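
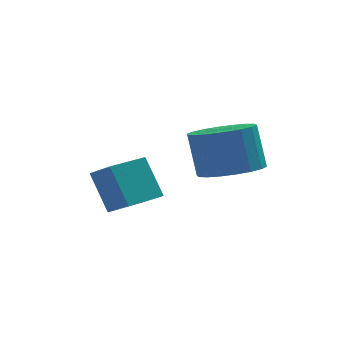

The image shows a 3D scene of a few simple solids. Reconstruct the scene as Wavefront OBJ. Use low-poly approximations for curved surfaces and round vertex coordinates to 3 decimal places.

v -0.55 0.053 2.499
v 0.493 0.326 2.567
v 0.252 0.86 4.109
v -0.79 0.587 4.041
v 0.289 0.726 2.396
v 0.048 1.26 3.939
v -0.082 0.993 2.246
v -0.322 1.527 3.788
v -0.545 1.073 2.146
v -0.785 1.608 3.688
v -1.009 0.952 2.115
v -1.25 1.487 3.658
v -1.382 0.652 2.161
v -1.623 1.187 3.703
v -1.59 0.234 2.274
v -1.831 0.769 3.816
v -1.592 -0.22 2.431
v -1.833 0.314 3.973
v -1.388 -0.62 2.601
v -1.629 -0.086 4.144
v -1.018 -0.887 2.752
v -1.258 -0.353 4.294
v -0.555 -0.968 2.852
v -0.795 -0.433 4.394
v -0.09 -0.847 2.882
v -0.331 -0.312 4.425
v 0.283 -0.547 2.837
v 0.042 -0.012 4.379
v 0.491 -0.129 2.724
v 0.25 0.406 4.266
v -4.703 2.847 1.242
v -4.114 2.095 1.883
v -3.515 3.727 1.182
v -2.926 2.975 1.823
v -4.194 2.065 -0.143
v -3.605 1.313 0.498
v -3.006 2.945 -0.203
v -2.417 2.193 0.438
f 2 1 5
f 2 5 3
f 3 5 6
f 3 6 4
f 5 1 7
f 5 7 6
f 6 7 8
f 6 8 4
f 7 1 9
f 7 9 8
f 8 9 10
f 8 10 4
f 9 1 11
f 9 11 10
f 10 11 12
f 10 12 4
f 11 1 13
f 11 13 12
f 12 13 14
f 12 14 4
f 13 1 15
f 13 15 14
f 14 15 16
f 14 16 4
f 15 1 17
f 15 17 16
f 16 17 18
f 16 18 4
f 17 1 19
f 17 19 18
f 18 19 20
f 18 20 4
f 19 1 21
f 19 21 20
f 20 21 22
f 20 22 4
f 21 1 23
f 21 23 22
f 22 23 24
f 22 24 4
f 23 1 25
f 23 25 24
f 24 25 26
f 24 26 4
f 25 1 27
f 25 27 26
f 26 27 28
f 26 28 4
f 27 1 29
f 27 29 28
f 28 29 30
f 28 30 4
f 29 1 2
f 29 2 30
f 30 2 3
f 30 3 4
f 32 34 31
f 35 32 31
f 31 34 33
f 33 35 31
f 32 38 34
f 36 32 35
f 36 38 32
f 34 38 33
f 37 35 33
f 33 38 37
f 37 36 35
f 38 36 37



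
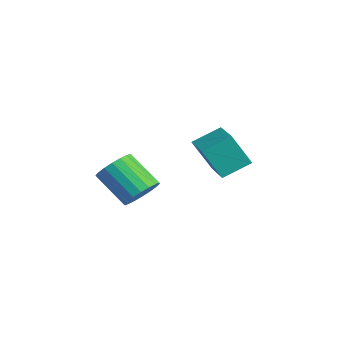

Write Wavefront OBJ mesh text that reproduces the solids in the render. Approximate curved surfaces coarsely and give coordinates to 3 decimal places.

v -1.214 -3.418 -0.038
v -0.674 -3.964 0.186
v -1.766 -4.608 1.243
v -2.306 -4.062 1.018
v -0.614 -3.695 0.412
v -1.706 -4.339 1.469
v -0.673 -3.372 0.549
v -1.764 -4.016 1.606
v -0.839 -3.057 0.569
v -1.93 -3.701 1.626
v -1.079 -2.815 0.469
v -2.17 -3.458 1.526
v -1.346 -2.691 0.268
v -2.437 -3.335 1.325
v -1.587 -2.712 0.007
v -2.678 -3.355 1.064
v -1.754 -2.872 -0.263
v -2.846 -3.516 0.794
v -1.814 -3.141 -0.489
v -2.906 -3.785 0.568
v -1.756 -3.464 -0.626
v -2.847 -4.108 0.431
v -1.59 -3.779 -0.646
v -2.681 -4.423 0.411
v -1.35 -4.022 -0.546
v -2.441 -4.665 0.511
v -1.083 -4.145 -0.345
v -2.174 -4.789 0.712
v -0.842 -4.125 -0.084
v -1.933 -4.768 0.973
v -3.001 0.071 -0.301
v -3.365 -0.598 1.038
v -2.908 1.203 0.29
v -3.271 0.534 1.628
v -1.509 -0.194 -0.028
v -1.872 -0.863 1.31
v -1.415 0.938 0.562
v -1.779 0.269 1.901
f 2 1 5
f 2 5 3
f 3 5 6
f 3 6 4
f 5 1 7
f 5 7 6
f 6 7 8
f 6 8 4
f 7 1 9
f 7 9 8
f 8 9 10
f 8 10 4
f 9 1 11
f 9 11 10
f 10 11 12
f 10 12 4
f 11 1 13
f 11 13 12
f 12 13 14
f 12 14 4
f 13 1 15
f 13 15 14
f 14 15 16
f 14 16 4
f 15 1 17
f 15 17 16
f 16 17 18
f 16 18 4
f 17 1 19
f 17 19 18
f 18 19 20
f 18 20 4
f 19 1 21
f 19 21 20
f 20 21 22
f 20 22 4
f 21 1 23
f 21 23 22
f 22 23 24
f 22 24 4
f 23 1 25
f 23 25 24
f 24 25 26
f 24 26 4
f 25 1 27
f 25 27 26
f 26 27 28
f 26 28 4
f 27 1 29
f 27 29 28
f 28 29 30
f 28 30 4
f 29 1 2
f 29 2 30
f 30 2 3
f 30 3 4
f 32 34 31
f 35 32 31
f 31 34 33
f 33 35 31
f 32 38 34
f 36 32 35
f 36 38 32
f 34 38 33
f 37 35 33
f 33 38 37
f 37 36 35
f 38 36 37



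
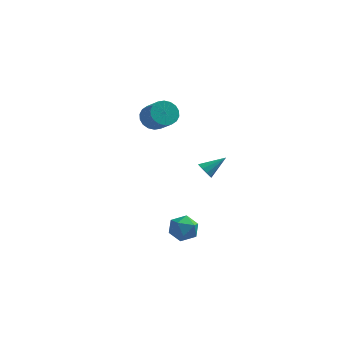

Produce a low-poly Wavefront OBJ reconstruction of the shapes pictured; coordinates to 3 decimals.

v -1.914 3.929 3.098
v -1.444 3.611 2.374
v -0.596 2.673 3.337
v -1.066 2.991 4.062
v -1.222 3.934 2.493
v -0.373 2.995 3.456
v -1.136 4.256 2.731
v -0.288 3.317 3.694
v -1.205 4.513 3.042
v -0.357 3.574 4.005
v -1.414 4.654 3.365
v -0.566 3.716 4.328
v -1.722 4.652 3.634
v -0.874 3.714 4.597
v -2.069 4.507 3.798
v -1.22 3.568 4.761
v -2.384 4.247 3.823
v -1.536 3.309 4.786
v -2.607 3.925 3.704
v -1.758 2.986 4.667
v -2.692 3.603 3.466
v -1.844 2.664 4.429
v -2.623 3.346 3.155
v -1.775 2.407 4.118
v -2.414 3.204 2.832
v -1.566 2.266 3.795
v -2.106 3.206 2.563
v -1.258 2.268 3.526
v -1.76 3.352 2.399
v -0.911 2.413 3.362
v 1.995 -1.023 1.872
v 2.274 -0.881 1.371
v 3.065 -0.317 2.668
v 2.039 -0.613 1.449
v 1.787 -0.502 1.688
v 1.615 -0.59 1.998
v 1.588 -0.843 2.259
v 1.716 -1.165 2.372
v 1.951 -1.433 2.294
v 2.202 -1.544 2.055
v 2.374 -1.457 1.745
v 2.402 -1.204 1.484
v 1.588 -3.439 -1.796
v 2.105 -4.176 -1.503
v 0.595 -3.684 -0.657
v 1.112 -4.421 -0.364
v 1.448 -3.541 -0.274
v 2.063 -3.39 -0.978
v 0.637 -4.47 -1.182
v 1.252 -4.319 -1.886
v 1.518 -4.813 -1.124
v 2.019 -4.239 -0.563
v 0.681 -3.621 -1.597
v 1.182 -3.047 -1.036
f 2 1 5
f 2 5 3
f 3 5 6
f 3 6 4
f 5 1 7
f 5 7 6
f 6 7 8
f 6 8 4
f 7 1 9
f 7 9 8
f 8 9 10
f 8 10 4
f 9 1 11
f 9 11 10
f 10 11 12
f 10 12 4
f 11 1 13
f 11 13 12
f 12 13 14
f 12 14 4
f 13 1 15
f 13 15 14
f 14 15 16
f 14 16 4
f 15 1 17
f 15 17 16
f 16 17 18
f 16 18 4
f 17 1 19
f 17 19 18
f 18 19 20
f 18 20 4
f 19 1 21
f 19 21 20
f 20 21 22
f 20 22 4
f 21 1 23
f 21 23 22
f 22 23 24
f 22 24 4
f 23 1 25
f 23 25 24
f 24 25 26
f 24 26 4
f 25 1 27
f 25 27 26
f 26 27 28
f 26 28 4
f 27 1 29
f 27 29 28
f 28 29 30
f 28 30 4
f 29 1 2
f 29 2 30
f 30 2 3
f 30 3 4
f 32 31 34
f 32 34 33
f 34 31 35
f 34 35 33
f 35 31 36
f 35 36 33
f 36 31 37
f 36 37 33
f 37 31 38
f 37 38 33
f 38 31 39
f 38 39 33
f 39 31 40
f 39 40 33
f 40 31 41
f 40 41 33
f 41 31 42
f 41 42 33
f 42 31 32
f 42 32 33
f 43 54 48
f 43 48 44
f 43 44 50
f 43 50 53
f 43 53 54
f 44 48 52
f 48 54 47
f 54 53 45
f 53 50 49
f 50 44 51
f 46 52 47
f 46 47 45
f 46 45 49
f 46 49 51
f 46 51 52
f 47 52 48
f 45 47 54
f 49 45 53
f 51 49 50
f 52 51 44



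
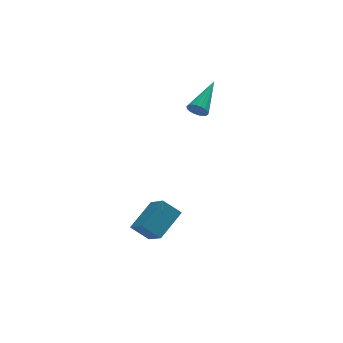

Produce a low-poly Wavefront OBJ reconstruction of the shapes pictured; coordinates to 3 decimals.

v -4.385 -3.367 -2.549
v -3.318 -2.472 -1.783
v -4.672 -2.24 -3.465
v -3.605 -1.345 -2.698
v -3.655 -3.695 -3.182
v -2.588 -2.8 -2.415
v -3.942 -2.568 -4.097
v -2.875 -1.673 -3.331
v -1.393 -0.367 2.159
v -1.01 -0.484 1.859
v -0.367 0.987 2.941
v -1.121 -0.331 1.741
v -1.286 -0.186 1.705
v -1.472 -0.077 1.76
v -1.642 -0.025 1.893
v -1.763 -0.041 2.079
v -1.811 -0.121 2.281
v -1.775 -0.25 2.459
v -1.665 -0.403 2.577
v -1.5 -0.548 2.613
v -1.314 -0.657 2.558
v -1.143 -0.709 2.425
v -1.023 -0.694 2.239
v -0.975 -0.613 2.037
f 2 4 1
f 5 2 1
f 1 4 3
f 3 5 1
f 2 8 4
f 6 2 5
f 6 8 2
f 4 8 3
f 7 5 3
f 3 8 7
f 7 6 5
f 8 6 7
f 10 9 12
f 10 12 11
f 12 9 13
f 12 13 11
f 13 9 14
f 13 14 11
f 14 9 15
f 14 15 11
f 15 9 16
f 15 16 11
f 16 9 17
f 16 17 11
f 17 9 18
f 17 18 11
f 18 9 19
f 18 19 11
f 19 9 20
f 19 20 11
f 20 9 21
f 20 21 11
f 21 9 22
f 21 22 11
f 22 9 23
f 22 23 11
f 23 9 24
f 23 24 11
f 24 9 10
f 24 10 11



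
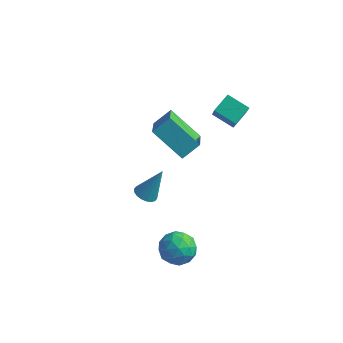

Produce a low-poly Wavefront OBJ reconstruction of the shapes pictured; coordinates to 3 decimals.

v 1.619 2.722 1.9
v 0.632 2.738 2.313
v 1.82 3.512 2.348
v 0.833 3.528 2.761
v 2.147 1.852 3.199
v 1.16 1.868 3.612
v 2.348 2.642 3.647
v 1.361 2.658 4.06
v -1.408 0.724 -2.413
v -0.902 0.62 -2.569
v -0.872 1.236 -1.007
v -0.934 0.848 -2.639
v -1.06 1.051 -2.665
v -1.255 1.189 -2.641
v -1.48 1.235 -2.572
v -1.691 1.18 -2.471
v -1.847 1.035 -2.359
v -1.915 0.828 -2.258
v -1.883 0.6 -2.187
v -1.757 0.397 -2.162
v -1.562 0.259 -2.186
v -1.336 0.213 -2.255
v -1.125 0.268 -2.355
v -0.97 0.413 -2.467
v 1.201 -1.504 -1.464
v 2.008 -1.691 -1.406
v 1.092 -2.309 -2.534
v 1.899 -2.496 -2.476
v 1.367 -2.765 -1.897
v 1.435 -2.268 -1.236
v 1.665 -1.732 -2.704
v 1.733 -1.235 -2.043
v 2.295 -1.832 -2.172
v 2.111 -2.471 -1.674
v 0.989 -1.529 -2.266
v 0.805 -2.168 -1.768
v 1.614 -1.527 -1.341
v 1.486 -2.473 -2.599
v 1.173 -2.631 -2.259
v 1.648 -2.741 -2.225
v 1.277 -1.866 -1.241
v 1.752 -1.976 -1.207
v 1.375 -2.607 -1.496
v 1.348 -2.024 -2.733
v 1.823 -2.134 -2.699
v 1.452 -1.259 -1.715
v 1.927 -1.369 -1.681
v 1.725 -1.393 -2.444
v 2.257 -1.72 -1.757
v 2.193 -2.193 -2.387
v 2.055 -1.744 -2.521
v 2.095 -1.452 -2.132
v 2.149 -2.095 -1.464
v 2.085 -2.568 -2.093
v 1.772 -2.726 -1.753
v 1.812 -2.434 -1.364
v 2.318 -2.178 -1.915
v 1.015 -1.432 -1.847
v 0.951 -1.905 -2.476
v 1.288 -1.566 -2.576
v 1.328 -1.274 -2.187
v 0.907 -1.807 -1.553
v 0.843 -2.28 -2.183
v 1.005 -2.548 -1.808
v 1.045 -2.256 -1.419
v 0.782 -1.822 -2.025
v -0.461 2.276 -0.248
v 0.216 0.924 0.729
v -1.886 2.344 0.834
v -1.209 0.992 1.81
v 0.009 2.928 0.33
v 0.686 1.576 1.306
v -1.416 2.996 1.411
v -0.739 1.644 2.388
f 2 4 1
f 5 2 1
f 1 4 3
f 3 5 1
f 2 8 4
f 6 2 5
f 6 8 2
f 4 8 3
f 7 5 3
f 3 8 7
f 7 6 5
f 8 6 7
f 10 9 12
f 10 12 11
f 12 9 13
f 12 13 11
f 13 9 14
f 13 14 11
f 14 9 15
f 14 15 11
f 15 9 16
f 15 16 11
f 16 9 17
f 16 17 11
f 17 9 18
f 17 18 11
f 18 9 19
f 18 19 11
f 19 9 20
f 19 20 11
f 20 9 21
f 20 21 11
f 21 9 22
f 21 22 11
f 22 9 23
f 22 23 11
f 23 9 24
f 23 24 11
f 24 9 10
f 24 10 11
f 25 62 41
f 62 36 65
f 41 65 30
f 62 65 41
f 25 41 37
f 41 30 42
f 37 42 26
f 41 42 37
f 25 37 46
f 37 26 47
f 46 47 32
f 37 47 46
f 25 46 58
f 46 32 61
f 58 61 35
f 46 61 58
f 25 58 62
f 58 35 66
f 62 66 36
f 58 66 62
f 26 42 53
f 42 30 56
f 53 56 34
f 42 56 53
f 30 65 43
f 65 36 64
f 43 64 29
f 65 64 43
f 36 66 63
f 66 35 59
f 63 59 27
f 66 59 63
f 35 61 60
f 61 32 48
f 60 48 31
f 61 48 60
f 32 47 52
f 47 26 49
f 52 49 33
f 47 49 52
f 28 54 40
f 54 34 55
f 40 55 29
f 54 55 40
f 28 40 38
f 40 29 39
f 38 39 27
f 40 39 38
f 28 38 45
f 38 27 44
f 45 44 31
f 38 44 45
f 28 45 50
f 45 31 51
f 50 51 33
f 45 51 50
f 28 50 54
f 50 33 57
f 54 57 34
f 50 57 54
f 29 55 43
f 55 34 56
f 43 56 30
f 55 56 43
f 27 39 63
f 39 29 64
f 63 64 36
f 39 64 63
f 31 44 60
f 44 27 59
f 60 59 35
f 44 59 60
f 33 51 52
f 51 31 48
f 52 48 32
f 51 48 52
f 34 57 53
f 57 33 49
f 53 49 26
f 57 49 53
f 68 70 67
f 71 68 67
f 67 70 69
f 69 71 67
f 68 74 70
f 72 68 71
f 72 74 68
f 70 74 69
f 73 71 69
f 69 74 73
f 73 72 71
f 74 72 73



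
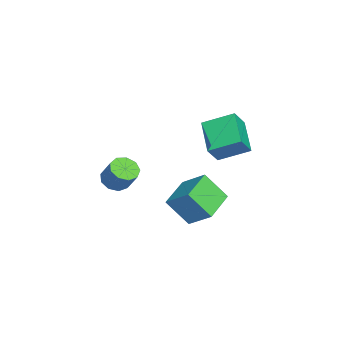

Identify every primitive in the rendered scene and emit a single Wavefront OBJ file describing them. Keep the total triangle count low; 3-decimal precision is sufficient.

v -1.693 -3.729 -1.267
v -1.187 -4.353 -1.162
v -0.721 -3.775 0.013
v -1.227 -3.151 -0.093
v -0.939 -3.955 -1.456
v -0.472 -3.377 -0.281
v -1.043 -3.451 -1.662
v -0.576 -2.873 -0.488
v -1.452 -3.078 -1.684
v -0.985 -2.5 -0.509
v -1.974 -3.009 -1.51
v -1.507 -2.431 -0.336
v -2.364 -3.277 -1.223
v -1.898 -2.699 -0.048
v -2.441 -3.757 -0.957
v -1.974 -3.179 0.218
v -2.168 -4.224 -0.836
v -1.701 -3.646 0.339
v -1.673 -4.459 -0.917
v -1.206 -3.881 0.258
v -2.143 1.038 2.329
v -2.233 2.651 3.077
v -0.391 1.531 1.476
v -0.481 3.144 2.224
v -1.519 0.596 3.356
v -1.609 2.209 4.104
v 0.233 1.089 2.503
v 0.143 2.702 3.251
v -3.36 0.634 -3.9
v -3.54 -0.56 -2.485
v -2.758 1.835 -2.81
v -2.938 0.641 -1.395
v -1.542 -0.001 -4.205
v -1.722 -1.195 -2.79
v -0.94 1.2 -3.115
v -1.12 0.006 -1.7
f 2 1 5
f 2 5 3
f 3 5 6
f 3 6 4
f 5 1 7
f 5 7 6
f 6 7 8
f 6 8 4
f 7 1 9
f 7 9 8
f 8 9 10
f 8 10 4
f 9 1 11
f 9 11 10
f 10 11 12
f 10 12 4
f 11 1 13
f 11 13 12
f 12 13 14
f 12 14 4
f 13 1 15
f 13 15 14
f 14 15 16
f 14 16 4
f 15 1 17
f 15 17 16
f 16 17 18
f 16 18 4
f 17 1 19
f 17 19 18
f 18 19 20
f 18 20 4
f 19 1 2
f 19 2 20
f 20 2 3
f 20 3 4
f 22 24 21
f 25 22 21
f 21 24 23
f 23 25 21
f 22 28 24
f 26 22 25
f 26 28 22
f 24 28 23
f 27 25 23
f 23 28 27
f 27 26 25
f 28 26 27
f 30 32 29
f 33 30 29
f 29 32 31
f 31 33 29
f 30 36 32
f 34 30 33
f 34 36 30
f 32 36 31
f 35 33 31
f 31 36 35
f 35 34 33
f 36 34 35



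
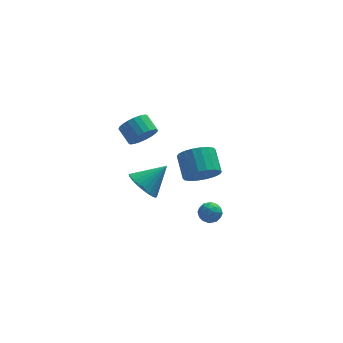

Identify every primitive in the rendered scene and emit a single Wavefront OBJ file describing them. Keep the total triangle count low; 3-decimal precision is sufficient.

v 2.345 2.986 -2.387
v 3.302 3.244 -2.666
v 3.193 4.511 -1.871
v 2.235 4.254 -1.593
v 3.046 3.43 -2.998
v 2.936 4.697 -2.203
v 2.651 3.528 -3.208
v 2.541 4.795 -2.414
v 2.195 3.518 -3.257
v 2.085 4.786 -2.462
v 1.769 3.404 -3.132
v 1.659 4.671 -2.338
v 1.457 3.206 -2.861
v 1.347 4.474 -2.066
v 1.321 2.965 -2.495
v 1.211 4.233 -1.701
v 1.387 2.729 -2.109
v 1.278 3.996 -1.314
v 1.644 2.543 -1.777
v 1.534 3.81 -0.982
v 2.039 2.445 -1.566
v 1.929 3.712 -0.772
v 2.495 2.454 -1.518
v 2.385 3.722 -0.723
v 2.921 2.569 -1.642
v 2.811 3.836 -0.848
v 3.233 2.766 -1.914
v 3.123 4.034 -1.119
v 3.369 3.007 -2.279
v 3.259 4.275 -1.485
v -1.034 0.572 3.174
v -0.362 1.007 2.996
v -0.754 1.823 3.508
v -1.426 1.388 3.686
v -0.564 1.076 2.73
v -0.956 1.892 3.242
v -0.847 1.059 2.541
v -1.239 1.875 3.053
v -1.163 0.957 2.462
v -1.555 1.773 2.974
v -1.456 0.789 2.505
v -1.848 1.605 3.017
v -1.677 0.583 2.665
v -2.068 1.399 3.177
v -1.786 0.376 2.912
v -2.178 1.191 3.424
v -1.765 0.202 3.204
v -2.157 1.018 3.717
v -1.618 0.092 3.492
v -2.01 0.908 4.004
v -1.37 0.065 3.724
v -1.762 0.881 4.236
v -1.064 0.126 3.862
v -1.456 0.942 4.374
v -0.752 0.264 3.88
v -1.144 1.08 4.392
v -0.49 0.455 3.776
v -0.882 1.271 4.288
v -0.321 0.667 3.568
v -0.713 1.483 4.08
v -0.276 0.862 3.292
v -0.668 1.678 3.804
v 1.572 -2.424 0.213
v 2.122 -2.557 -0.089
v 1.258 -3.403 0.069
v 1.808 -3.536 -0.233
v 1.808 -3.418 0.398
v 2.003 -2.813 0.486
v 1.377 -3.147 -0.506
v 1.572 -2.542 -0.418
v 2.002 -3.004 -0.534
v 2.268 -3.171 0.025
v 1.112 -2.789 -0.045
v 1.378 -2.956 0.514
v 1.875 -2.405 0.074
v 1.505 -3.555 -0.094
v 1.505 -3.486 0.276
v 1.829 -3.564 0.099
v 1.805 -2.555 0.413
v 2.128 -2.633 0.235
v 1.943 -3.139 0.522
v 1.252 -3.327 -0.255
v 1.575 -3.405 -0.433
v 1.551 -2.396 -0.119
v 1.875 -2.474 -0.296
v 1.437 -2.821 -0.542
v 2.128 -2.745 -0.364
v 1.942 -3.321 -0.449
v 1.69 -3.092 -0.61
v 1.804 -2.737 -0.558
v 2.284 -2.844 -0.036
v 2.099 -3.419 -0.12
v 2.099 -3.35 0.251
v 2.214 -2.994 0.303
v 2.213 -3.106 -0.297
v 1.281 -2.541 0.1
v 1.096 -3.116 0.016
v 1.166 -2.966 -0.323
v 1.281 -2.61 -0.271
v 1.438 -2.639 0.429
v 1.252 -3.215 0.344
v 1.576 -3.223 0.538
v 1.69 -2.868 0.59
v 1.167 -2.854 0.277
v -1.356 -1.345 1.052
v -0.728 -1.408 0.329
v -0.104 -0.975 2.108
v -0.822 -1.046 0.313
v -0.997 -0.729 0.409
v -1.227 -0.506 0.604
v -1.476 -0.411 0.866
v -1.707 -0.458 1.157
v -1.885 -0.64 1.432
v -1.983 -0.929 1.649
v -1.985 -1.282 1.775
v -1.891 -1.644 1.791
v -1.716 -1.961 1.694
v -1.486 -2.184 1.5
v -1.237 -2.279 1.237
v -1.005 -2.232 0.946
v -0.828 -2.05 0.672
v -0.73 -1.761 0.455
f 2 1 5
f 2 5 3
f 3 5 6
f 3 6 4
f 5 1 7
f 5 7 6
f 6 7 8
f 6 8 4
f 7 1 9
f 7 9 8
f 8 9 10
f 8 10 4
f 9 1 11
f 9 11 10
f 10 11 12
f 10 12 4
f 11 1 13
f 11 13 12
f 12 13 14
f 12 14 4
f 13 1 15
f 13 15 14
f 14 15 16
f 14 16 4
f 15 1 17
f 15 17 16
f 16 17 18
f 16 18 4
f 17 1 19
f 17 19 18
f 18 19 20
f 18 20 4
f 19 1 21
f 19 21 20
f 20 21 22
f 20 22 4
f 21 1 23
f 21 23 22
f 22 23 24
f 22 24 4
f 23 1 25
f 23 25 24
f 24 25 26
f 24 26 4
f 25 1 27
f 25 27 26
f 26 27 28
f 26 28 4
f 27 1 29
f 27 29 28
f 28 29 30
f 28 30 4
f 29 1 2
f 29 2 30
f 30 2 3
f 30 3 4
f 32 31 35
f 32 35 33
f 33 35 36
f 33 36 34
f 35 31 37
f 35 37 36
f 36 37 38
f 36 38 34
f 37 31 39
f 37 39 38
f 38 39 40
f 38 40 34
f 39 31 41
f 39 41 40
f 40 41 42
f 40 42 34
f 41 31 43
f 41 43 42
f 42 43 44
f 42 44 34
f 43 31 45
f 43 45 44
f 44 45 46
f 44 46 34
f 45 31 47
f 45 47 46
f 46 47 48
f 46 48 34
f 47 31 49
f 47 49 48
f 48 49 50
f 48 50 34
f 49 31 51
f 49 51 50
f 50 51 52
f 50 52 34
f 51 31 53
f 51 53 52
f 52 53 54
f 52 54 34
f 53 31 55
f 53 55 54
f 54 55 56
f 54 56 34
f 55 31 57
f 55 57 56
f 56 57 58
f 56 58 34
f 57 31 59
f 57 59 58
f 58 59 60
f 58 60 34
f 59 31 61
f 59 61 60
f 60 61 62
f 60 62 34
f 61 31 32
f 61 32 62
f 62 32 33
f 62 33 34
f 63 100 79
f 100 74 103
f 79 103 68
f 100 103 79
f 63 79 75
f 79 68 80
f 75 80 64
f 79 80 75
f 63 75 84
f 75 64 85
f 84 85 70
f 75 85 84
f 63 84 96
f 84 70 99
f 96 99 73
f 84 99 96
f 63 96 100
f 96 73 104
f 100 104 74
f 96 104 100
f 64 80 91
f 80 68 94
f 91 94 72
f 80 94 91
f 68 103 81
f 103 74 102
f 81 102 67
f 103 102 81
f 74 104 101
f 104 73 97
f 101 97 65
f 104 97 101
f 73 99 98
f 99 70 86
f 98 86 69
f 99 86 98
f 70 85 90
f 85 64 87
f 90 87 71
f 85 87 90
f 66 92 78
f 92 72 93
f 78 93 67
f 92 93 78
f 66 78 76
f 78 67 77
f 76 77 65
f 78 77 76
f 66 76 83
f 76 65 82
f 83 82 69
f 76 82 83
f 66 83 88
f 83 69 89
f 88 89 71
f 83 89 88
f 66 88 92
f 88 71 95
f 92 95 72
f 88 95 92
f 67 93 81
f 93 72 94
f 81 94 68
f 93 94 81
f 65 77 101
f 77 67 102
f 101 102 74
f 77 102 101
f 69 82 98
f 82 65 97
f 98 97 73
f 82 97 98
f 71 89 90
f 89 69 86
f 90 86 70
f 89 86 90
f 72 95 91
f 95 71 87
f 91 87 64
f 95 87 91
f 106 105 108
f 106 108 107
f 108 105 109
f 108 109 107
f 109 105 110
f 109 110 107
f 110 105 111
f 110 111 107
f 111 105 112
f 111 112 107
f 112 105 113
f 112 113 107
f 113 105 114
f 113 114 107
f 114 105 115
f 114 115 107
f 115 105 116
f 115 116 107
f 116 105 117
f 116 117 107
f 117 105 118
f 117 118 107
f 118 105 119
f 118 119 107
f 119 105 120
f 119 120 107
f 120 105 121
f 120 121 107
f 121 105 122
f 121 122 107
f 122 105 106
f 122 106 107



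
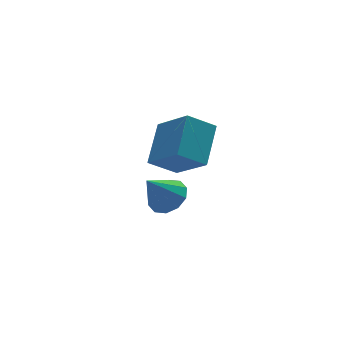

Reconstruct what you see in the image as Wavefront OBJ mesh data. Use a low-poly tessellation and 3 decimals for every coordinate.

v 0.598 -0.941 -1.138
v 1.058 -2.418 0.221
v -0.457 -0.572 -0.38
v 0.004 -2.05 0.979
v 1.716 0.29 -0.179
v 2.177 -1.188 1.18
v 0.662 0.658 0.579
v 1.122 -0.819 1.938
v 1.086 0.683 -3.997
v 1.801 0.933 -3.51
v 0.154 0.677 -2.623
v 1.542 1.393 -3.684
v 1.109 1.582 -3.978
v 0.667 1.427 -4.279
v 0.386 0.988 -4.472
v 0.372 0.432 -4.483
v 0.631 -0.028 -4.309
v 1.064 -0.217 -4.015
v 1.506 -0.062 -3.714
v 1.787 0.377 -3.522
f 2 4 1
f 5 2 1
f 1 4 3
f 3 5 1
f 2 8 4
f 6 2 5
f 6 8 2
f 4 8 3
f 7 5 3
f 3 8 7
f 7 6 5
f 8 6 7
f 10 9 12
f 10 12 11
f 12 9 13
f 12 13 11
f 13 9 14
f 13 14 11
f 14 9 15
f 14 15 11
f 15 9 16
f 15 16 11
f 16 9 17
f 16 17 11
f 17 9 18
f 17 18 11
f 18 9 19
f 18 19 11
f 19 9 20
f 19 20 11
f 20 9 10
f 20 10 11



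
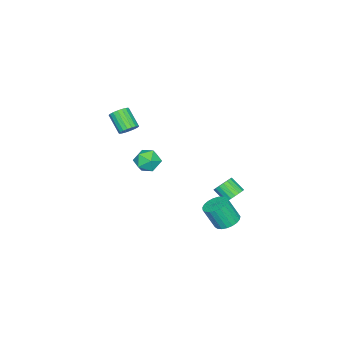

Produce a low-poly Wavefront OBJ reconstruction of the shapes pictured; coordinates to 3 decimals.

v 0.57 -0.392 1.773
v 0.965 -0.186 1.071
v 1.735 -0.794 2.309
v 2.13 -0.588 1.607
v 1.813 0.005 2.095
v 1.093 0.253 1.764
v 1.607 -1.233 1.616
v 0.887 -0.985 1.285
v 1.605 -0.706 0.974
v 1.733 0.059 1.27
v 0.967 -1.039 2.11
v 1.095 -0.274 2.406
v 0.67 -2.032 3.203
v 1.218 -2.244 3.26
v 0.778 -3.14 4.154
v 0.23 -2.928 4.097
v 1.208 -2.056 3.443
v 0.768 -2.952 4.338
v 1.092 -1.864 3.579
v 0.652 -2.76 4.473
v 0.892 -1.705 3.64
v 0.453 -2.601 4.535
v 0.649 -1.61 3.615
v 0.209 -2.506 4.509
v 0.409 -1.6 3.508
v -0.031 -2.496 4.402
v 0.221 -1.674 3.34
v -0.219 -2.57 4.235
v 0.122 -1.82 3.146
v -0.318 -2.716 4.04
v 0.132 -2.008 2.962
v -0.308 -2.904 3.857
v 0.248 -2.2 2.827
v -0.192 -3.096 3.721
v 0.447 -2.359 2.765
v 0.008 -3.255 3.66
v 0.691 -2.454 2.791
v 0.251 -3.35 3.685
v 0.931 -2.464 2.898
v 0.491 -3.36 3.792
v 1.119 -2.39 3.065
v 0.679 -3.286 3.96
v -1.909 2.629 -4.2
v -1.207 2.99 -4.18
v -0.929 2.372 -2.819
v -1.631 2.011 -2.84
v -1.402 3.213 -4.039
v -1.124 2.595 -2.678
v -1.685 3.335 -3.926
v -1.408 2.717 -2.565
v -2.007 3.335 -3.86
v -1.73 2.717 -2.499
v -2.312 3.213 -3.853
v -2.034 2.595 -2.492
v -2.547 2.989 -3.906
v -2.27 2.372 -2.546
v -2.672 2.704 -4.011
v -2.394 2.086 -2.65
v -2.665 2.405 -4.147
v -2.387 1.788 -2.787
v -2.527 2.146 -4.294
v -2.249 1.528 -2.933
v -2.282 1.969 -4.424
v -2.004 1.352 -3.063
v -1.973 1.907 -4.515
v -1.695 1.289 -3.154
v -1.652 1.969 -4.552
v -1.375 1.352 -3.191
v -1.376 2.146 -4.528
v -1.099 1.528 -3.167
v -1.192 2.406 -4.448
v -0.915 1.788 -3.087
v -1.132 2.704 -4.325
v -0.855 2.087 -2.964
v -3.107 2.431 -2.931
v -2.653 2.702 -2.537
v -2.738 1.879 -1.874
v -3.193 1.609 -2.269
v -2.904 2.812 -2.432
v -2.99 1.99 -1.769
v -3.196 2.847 -2.427
v -3.281 2.024 -1.764
v -3.47 2.8 -2.521
v -3.555 1.977 -1.858
v -3.672 2.679 -2.697
v -3.758 1.857 -2.034
v -3.762 2.51 -2.919
v -3.848 1.687 -2.256
v -3.723 2.325 -3.143
v -3.809 1.502 -2.481
v -3.562 2.161 -3.326
v -3.647 1.338 -2.663
v -3.31 2.05 -3.431
v -3.396 1.228 -2.768
v -3.019 2.016 -3.436
v -3.104 1.193 -2.773
v -2.745 2.063 -3.342
v -2.83 1.24 -2.679
v -2.542 2.183 -3.166
v -2.628 1.361 -2.503
v -2.452 2.353 -2.944
v -2.538 1.53 -2.281
v -2.491 2.538 -2.719
v -2.577 1.715 -2.057
f 1 12 6
f 1 6 2
f 1 2 8
f 1 8 11
f 1 11 12
f 2 6 10
f 6 12 5
f 12 11 3
f 11 8 7
f 8 2 9
f 4 10 5
f 4 5 3
f 4 3 7
f 4 7 9
f 4 9 10
f 5 10 6
f 3 5 12
f 7 3 11
f 9 7 8
f 10 9 2
f 14 13 17
f 14 17 15
f 15 17 18
f 15 18 16
f 17 13 19
f 17 19 18
f 18 19 20
f 18 20 16
f 19 13 21
f 19 21 20
f 20 21 22
f 20 22 16
f 21 13 23
f 21 23 22
f 22 23 24
f 22 24 16
f 23 13 25
f 23 25 24
f 24 25 26
f 24 26 16
f 25 13 27
f 25 27 26
f 26 27 28
f 26 28 16
f 27 13 29
f 27 29 28
f 28 29 30
f 28 30 16
f 29 13 31
f 29 31 30
f 30 31 32
f 30 32 16
f 31 13 33
f 31 33 32
f 32 33 34
f 32 34 16
f 33 13 35
f 33 35 34
f 34 35 36
f 34 36 16
f 35 13 37
f 35 37 36
f 36 37 38
f 36 38 16
f 37 13 39
f 37 39 38
f 38 39 40
f 38 40 16
f 39 13 41
f 39 41 40
f 40 41 42
f 40 42 16
f 41 13 14
f 41 14 42
f 42 14 15
f 42 15 16
f 44 43 47
f 44 47 45
f 45 47 48
f 45 48 46
f 47 43 49
f 47 49 48
f 48 49 50
f 48 50 46
f 49 43 51
f 49 51 50
f 50 51 52
f 50 52 46
f 51 43 53
f 51 53 52
f 52 53 54
f 52 54 46
f 53 43 55
f 53 55 54
f 54 55 56
f 54 56 46
f 55 43 57
f 55 57 56
f 56 57 58
f 56 58 46
f 57 43 59
f 57 59 58
f 58 59 60
f 58 60 46
f 59 43 61
f 59 61 60
f 60 61 62
f 60 62 46
f 61 43 63
f 61 63 62
f 62 63 64
f 62 64 46
f 63 43 65
f 63 65 64
f 64 65 66
f 64 66 46
f 65 43 67
f 65 67 66
f 66 67 68
f 66 68 46
f 67 43 69
f 67 69 68
f 68 69 70
f 68 70 46
f 69 43 71
f 69 71 70
f 70 71 72
f 70 72 46
f 71 43 73
f 71 73 72
f 72 73 74
f 72 74 46
f 73 43 44
f 73 44 74
f 74 44 45
f 74 45 46
f 76 75 79
f 76 79 77
f 77 79 80
f 77 80 78
f 79 75 81
f 79 81 80
f 80 81 82
f 80 82 78
f 81 75 83
f 81 83 82
f 82 83 84
f 82 84 78
f 83 75 85
f 83 85 84
f 84 85 86
f 84 86 78
f 85 75 87
f 85 87 86
f 86 87 88
f 86 88 78
f 87 75 89
f 87 89 88
f 88 89 90
f 88 90 78
f 89 75 91
f 89 91 90
f 90 91 92
f 90 92 78
f 91 75 93
f 91 93 92
f 92 93 94
f 92 94 78
f 93 75 95
f 93 95 94
f 94 95 96
f 94 96 78
f 95 75 97
f 95 97 96
f 96 97 98
f 96 98 78
f 97 75 99
f 97 99 98
f 98 99 100
f 98 100 78
f 99 75 101
f 99 101 100
f 100 101 102
f 100 102 78
f 101 75 103
f 101 103 102
f 102 103 104
f 102 104 78
f 103 75 76
f 103 76 104
f 104 76 77
f 104 77 78



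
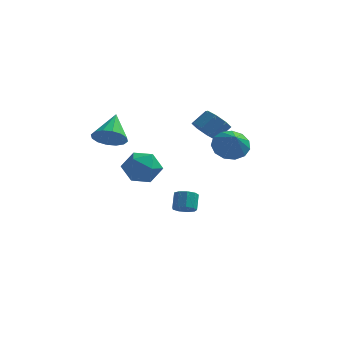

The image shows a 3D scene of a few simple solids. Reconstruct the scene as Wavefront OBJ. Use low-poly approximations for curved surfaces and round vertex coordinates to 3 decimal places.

v 1.145 2.889 0.916
v 1.913 2.661 0.485
v 2.523 3.262 1.252
v 1.755 3.491 1.684
v 1.636 3.252 0.242
v 2.246 3.853 1.009
v 1.072 3.63 0.394
v 1.682 4.232 1.161
v 0.55 3.575 0.852
v 1.16 4.176 1.619
v 0.377 3.118 1.348
v 0.987 3.719 2.115
v 0.654 2.527 1.591
v 1.264 3.128 2.358
v 1.218 2.148 1.439
v 1.828 2.75 2.206
v 1.74 2.204 0.981
v 2.35 2.805 1.748
v 0.447 1.483 -4.376
v 0.887 1.902 -4.658
v 0.793 2.575 -3.806
v 0.353 2.157 -3.524
v 0.462 2.01 -4.79
v 0.368 2.683 -3.938
v 0.029 1.871 -4.728
v -0.064 2.544 -3.877
v -0.208 1.551 -4.502
v -0.302 2.224 -3.65
v -0.138 1.199 -4.216
v -0.232 1.873 -3.364
v 0.205 0.981 -4.005
v 0.111 1.654 -3.153
v 0.661 0.997 -3.968
v 0.567 1.67 -3.116
v 1.017 1.241 -4.121
v 0.923 1.914 -3.27
v 1.107 1.598 -4.394
v 1.013 2.272 -3.542
v 3.531 -0.821 1.451
v 4.486 -0.583 1.186
v 4.049 -1.839 2.409
v 4.35 -0.239 1.626
v 3.953 -0.08 2.01
v 3.422 -0.156 2.217
v 2.926 -0.443 2.181
v 2.621 -0.851 1.913
v 2.606 -1.249 1.499
v 2.883 -1.511 1.069
v 3.367 -1.554 0.761
v 3.902 -1.365 0.672
v 4.319 -1.003 0.831
v -3.366 0.451 0.825
v -2.379 0.386 0.973
v -3.454 1.909 2.055
v -2.433 0.716 0.578
v -2.738 0.975 0.249
v -3.21 1.094 0.074
v -3.724 1.04 0.101
v -4.142 0.829 0.321
v -4.352 0.516 0.676
v -4.298 0.186 1.071
v -3.993 -0.073 1.4
v -3.521 -0.192 1.575
v -3.007 -0.138 1.548
v -2.589 0.073 1.328
v -2.099 3.956 -1.79
v -1.233 3.204 -2.174
v -3.427 2.536 -2.006
v -2.561 1.784 -2.39
v -2.583 2.143 -1.236
v -1.761 3.02 -1.102
v -2.899 2.72 -3.078
v -2.077 3.597 -2.944
v -1.727 2.44 -2.97
v -1.532 2.084 -1.831
v -3.128 3.656 -2.349
v -2.933 3.3 -1.21
f 2 1 5
f 2 5 3
f 3 5 6
f 3 6 4
f 5 1 7
f 5 7 6
f 6 7 8
f 6 8 4
f 7 1 9
f 7 9 8
f 8 9 10
f 8 10 4
f 9 1 11
f 9 11 10
f 10 11 12
f 10 12 4
f 11 1 13
f 11 13 12
f 12 13 14
f 12 14 4
f 13 1 15
f 13 15 14
f 14 15 16
f 14 16 4
f 15 1 17
f 15 17 16
f 16 17 18
f 16 18 4
f 17 1 2
f 17 2 18
f 18 2 3
f 18 3 4
f 20 19 23
f 20 23 21
f 21 23 24
f 21 24 22
f 23 19 25
f 23 25 24
f 24 25 26
f 24 26 22
f 25 19 27
f 25 27 26
f 26 27 28
f 26 28 22
f 27 19 29
f 27 29 28
f 28 29 30
f 28 30 22
f 29 19 31
f 29 31 30
f 30 31 32
f 30 32 22
f 31 19 33
f 31 33 32
f 32 33 34
f 32 34 22
f 33 19 35
f 33 35 34
f 34 35 36
f 34 36 22
f 35 19 37
f 35 37 36
f 36 37 38
f 36 38 22
f 37 19 20
f 37 20 38
f 38 20 21
f 38 21 22
f 40 39 42
f 40 42 41
f 42 39 43
f 42 43 41
f 43 39 44
f 43 44 41
f 44 39 45
f 44 45 41
f 45 39 46
f 45 46 41
f 46 39 47
f 46 47 41
f 47 39 48
f 47 48 41
f 48 39 49
f 48 49 41
f 49 39 50
f 49 50 41
f 50 39 51
f 50 51 41
f 51 39 40
f 51 40 41
f 53 52 55
f 53 55 54
f 55 52 56
f 55 56 54
f 56 52 57
f 56 57 54
f 57 52 58
f 57 58 54
f 58 52 59
f 58 59 54
f 59 52 60
f 59 60 54
f 60 52 61
f 60 61 54
f 61 52 62
f 61 62 54
f 62 52 63
f 62 63 54
f 63 52 64
f 63 64 54
f 64 52 65
f 64 65 54
f 65 52 53
f 65 53 54
f 66 77 71
f 66 71 67
f 66 67 73
f 66 73 76
f 66 76 77
f 67 71 75
f 71 77 70
f 77 76 68
f 76 73 72
f 73 67 74
f 69 75 70
f 69 70 68
f 69 68 72
f 69 72 74
f 69 74 75
f 70 75 71
f 68 70 77
f 72 68 76
f 74 72 73
f 75 74 67



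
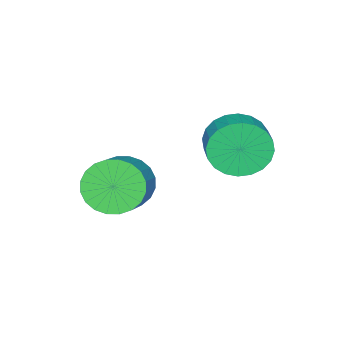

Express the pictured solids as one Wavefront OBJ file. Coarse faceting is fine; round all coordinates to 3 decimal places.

v -1.255 -2.23 -1.733
v -0.714 -2.445 -2.406
v 0.437 -1.946 -1.64
v -0.105 -1.73 -0.967
v -0.8 -2.119 -2.49
v 0.351 -1.62 -1.723
v -0.955 -1.81 -2.458
v 0.196 -1.311 -1.692
v -1.156 -1.565 -2.316
v -0.005 -1.066 -1.55
v -1.372 -1.421 -2.086
v -0.221 -0.922 -1.32
v -1.57 -1.4 -1.801
v -0.419 -0.901 -1.035
v -1.72 -1.505 -1.507
v -0.569 -1.006 -0.741
v -1.8 -1.721 -1.247
v -0.649 -1.222 -0.48
v -1.797 -2.014 -1.06
v -0.646 -1.515 -0.294
v -1.711 -2.34 -0.977
v -0.56 -1.841 -0.21
v -1.556 -2.649 -1.008
v -0.405 -2.15 -0.242
v -1.355 -2.894 -1.15
v -0.204 -2.395 -0.384
v -1.139 -3.038 -1.38
v 0.012 -2.539 -0.614
v -0.941 -3.059 -1.665
v 0.21 -2.56 -0.899
v -0.791 -2.954 -1.959
v 0.36 -2.455 -1.193
v -0.711 -2.738 -2.22
v 0.44 -2.239 -1.453
v -3.273 0.052 -0.274
v -2.82 -0.127 -1.043
v -2.054 0.489 -0.735
v -2.507 0.668 0.034
v -3.01 0.157 -1.139
v -2.244 0.773 -0.831
v -3.24 0.425 -1.103
v -2.474 1.041 -0.795
v -3.475 0.637 -0.941
v -2.709 1.253 -0.633
v -3.679 0.759 -0.678
v -2.913 1.375 -0.37
v -3.822 0.774 -0.353
v -3.056 1.39 -0.045
v -3.881 0.678 -0.016
v -3.115 1.294 0.292
v -3.847 0.488 0.282
v -3.081 1.104 0.59
v -3.726 0.231 0.495
v -2.96 0.847 0.803
v -3.536 -0.053 0.591
v -2.77 0.563 0.899
v -3.306 -0.321 0.555
v -2.54 0.295 0.863
v -3.071 -0.533 0.393
v -2.305 0.083 0.701
v -2.867 -0.655 0.13
v -2.101 -0.039 0.438
v -2.724 -0.67 -0.195
v -1.958 -0.054 0.113
v -2.665 -0.574 -0.532
v -1.899 0.042 -0.224
v -2.699 -0.384 -0.83
v -1.933 0.232 -0.522
f 2 1 5
f 2 5 3
f 3 5 6
f 3 6 4
f 5 1 7
f 5 7 6
f 6 7 8
f 6 8 4
f 7 1 9
f 7 9 8
f 8 9 10
f 8 10 4
f 9 1 11
f 9 11 10
f 10 11 12
f 10 12 4
f 11 1 13
f 11 13 12
f 12 13 14
f 12 14 4
f 13 1 15
f 13 15 14
f 14 15 16
f 14 16 4
f 15 1 17
f 15 17 16
f 16 17 18
f 16 18 4
f 17 1 19
f 17 19 18
f 18 19 20
f 18 20 4
f 19 1 21
f 19 21 20
f 20 21 22
f 20 22 4
f 21 1 23
f 21 23 22
f 22 23 24
f 22 24 4
f 23 1 25
f 23 25 24
f 24 25 26
f 24 26 4
f 25 1 27
f 25 27 26
f 26 27 28
f 26 28 4
f 27 1 29
f 27 29 28
f 28 29 30
f 28 30 4
f 29 1 31
f 29 31 30
f 30 31 32
f 30 32 4
f 31 1 33
f 31 33 32
f 32 33 34
f 32 34 4
f 33 1 2
f 33 2 34
f 34 2 3
f 34 3 4
f 36 35 39
f 36 39 37
f 37 39 40
f 37 40 38
f 39 35 41
f 39 41 40
f 40 41 42
f 40 42 38
f 41 35 43
f 41 43 42
f 42 43 44
f 42 44 38
f 43 35 45
f 43 45 44
f 44 45 46
f 44 46 38
f 45 35 47
f 45 47 46
f 46 47 48
f 46 48 38
f 47 35 49
f 47 49 48
f 48 49 50
f 48 50 38
f 49 35 51
f 49 51 50
f 50 51 52
f 50 52 38
f 51 35 53
f 51 53 52
f 52 53 54
f 52 54 38
f 53 35 55
f 53 55 54
f 54 55 56
f 54 56 38
f 55 35 57
f 55 57 56
f 56 57 58
f 56 58 38
f 57 35 59
f 57 59 58
f 58 59 60
f 58 60 38
f 59 35 61
f 59 61 60
f 60 61 62
f 60 62 38
f 61 35 63
f 61 63 62
f 62 63 64
f 62 64 38
f 63 35 65
f 63 65 64
f 64 65 66
f 64 66 38
f 65 35 67
f 65 67 66
f 66 67 68
f 66 68 38
f 67 35 36
f 67 36 68
f 68 36 37
f 68 37 38



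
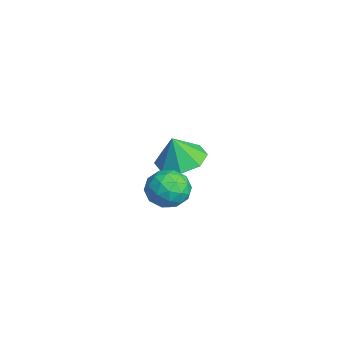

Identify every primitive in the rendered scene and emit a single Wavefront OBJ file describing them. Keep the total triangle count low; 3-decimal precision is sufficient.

v 2.567 -2.045 1.487
v 2.908 -1.479 1.857
v 3.512 -2.781 1.743
v 3.853 -2.215 2.113
v 3.226 -2.531 2.398
v 2.642 -2.076 2.24
v 3.778 -2.184 1.36
v 3.194 -1.729 1.202
v 3.656 -1.565 1.779
v 3.315 -1.779 2.42
v 3.105 -2.481 1.18
v 2.764 -2.695 1.821
v 2.655 -1.697 1.649
v 3.765 -2.563 1.951
v 3.397 -2.748 2.118
v 3.597 -2.416 2.335
v 2.499 -2.048 1.874
v 2.699 -1.716 2.092
v 2.886 -2.334 2.41
v 3.721 -2.544 1.508
v 3.921 -2.212 1.726
v 2.823 -1.844 1.265
v 3.023 -1.512 1.482
v 3.534 -1.926 1.19
v 3.294 -1.415 1.821
v 3.85 -1.848 1.972
v 3.806 -1.83 1.529
v 3.463 -1.562 1.436
v 3.094 -1.541 2.198
v 3.65 -1.974 2.349
v 3.281 -2.16 2.516
v 2.938 -1.892 2.423
v 3.534 -1.592 2.152
v 2.77 -2.286 1.251
v 3.326 -2.719 1.402
v 3.482 -2.368 1.177
v 3.139 -2.1 1.084
v 2.57 -2.412 1.628
v 3.126 -2.845 1.779
v 2.957 -2.698 2.164
v 2.614 -2.43 2.071
v 2.886 -2.668 1.448
v -0.422 -1.014 0.7
v 0.441 -1.185 0.565
v -0.318 -1.326 1.76
v 0.331 -0.543 0.765
v -0.22 -0.177 0.927
v -0.889 -0.301 0.956
v -1.285 -0.842 0.835
v -1.174 -1.484 0.635
v -0.623 -1.85 0.473
v 0.046 -1.726 0.444
f 1 38 17
f 38 12 41
f 17 41 6
f 38 41 17
f 1 17 13
f 17 6 18
f 13 18 2
f 17 18 13
f 1 13 22
f 13 2 23
f 22 23 8
f 13 23 22
f 1 22 34
f 22 8 37
f 34 37 11
f 22 37 34
f 1 34 38
f 34 11 42
f 38 42 12
f 34 42 38
f 2 18 29
f 18 6 32
f 29 32 10
f 18 32 29
f 6 41 19
f 41 12 40
f 19 40 5
f 41 40 19
f 12 42 39
f 42 11 35
f 39 35 3
f 42 35 39
f 11 37 36
f 37 8 24
f 36 24 7
f 37 24 36
f 8 23 28
f 23 2 25
f 28 25 9
f 23 25 28
f 4 30 16
f 30 10 31
f 16 31 5
f 30 31 16
f 4 16 14
f 16 5 15
f 14 15 3
f 16 15 14
f 4 14 21
f 14 3 20
f 21 20 7
f 14 20 21
f 4 21 26
f 21 7 27
f 26 27 9
f 21 27 26
f 4 26 30
f 26 9 33
f 30 33 10
f 26 33 30
f 5 31 19
f 31 10 32
f 19 32 6
f 31 32 19
f 3 15 39
f 15 5 40
f 39 40 12
f 15 40 39
f 7 20 36
f 20 3 35
f 36 35 11
f 20 35 36
f 9 27 28
f 27 7 24
f 28 24 8
f 27 24 28
f 10 33 29
f 33 9 25
f 29 25 2
f 33 25 29
f 44 43 46
f 44 46 45
f 46 43 47
f 46 47 45
f 47 43 48
f 47 48 45
f 48 43 49
f 48 49 45
f 49 43 50
f 49 50 45
f 50 43 51
f 50 51 45
f 51 43 52
f 51 52 45
f 52 43 44
f 52 44 45



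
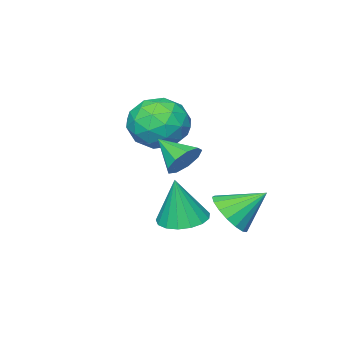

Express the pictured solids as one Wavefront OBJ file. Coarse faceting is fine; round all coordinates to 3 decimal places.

v 3.828 0.438 1.391
v 4.082 0.824 2.006
v 3.952 -0.758 2.089
v 3.557 0.78 2.025
v 3.159 0.576 1.746
v 3.074 0.307 1.301
v 3.342 0.099 0.898
v 3.837 0.05 0.726
v 4.328 0.182 0.864
v 4.585 0.433 1.249
v 4.488 0.687 1.7
v 1.503 -2.533 2.633
v 2.435 -2.038 1.98
v 1.285 -3.962 1.24
v 2.217 -3.467 0.587
v 2.446 -4.022 1.672
v 2.581 -3.139 2.534
v 1.139 -2.861 0.686
v 1.274 -1.978 1.548
v 2.21 -2.241 0.777
v 3.018 -2.959 1.387
v 0.702 -3.041 1.833
v 1.51 -3.759 2.443
v 1.988 -2.16 2.429
v 1.732 -3.84 0.791
v 1.867 -4.166 1.429
v 2.414 -3.875 1.045
v 2.074 -2.807 2.754
v 2.622 -2.517 2.371
v 2.628 -3.683 2.19
v 1.098 -3.483 0.849
v 1.646 -3.193 0.466
v 1.306 -2.125 2.175
v 1.853 -1.834 1.791
v 1.092 -2.317 1.03
v 2.404 -1.989 1.338
v 2.276 -2.828 0.519
v 1.642 -2.472 0.578
v 1.721 -1.953 1.084
v 2.879 -2.411 1.696
v 2.75 -3.25 0.877
v 2.885 -3.577 1.515
v 2.964 -3.058 2.022
v 2.746 -2.529 0.989
v 0.97 -2.75 2.343
v 0.841 -3.589 1.524
v 0.756 -2.942 1.198
v 0.835 -2.423 1.705
v 1.444 -3.172 2.701
v 1.316 -4.011 1.882
v 1.999 -4.047 2.136
v 2.078 -3.528 2.642
v 0.974 -3.471 2.231
v 2.068 0.827 -1.549
v 2.425 0.322 -0.789
v 1.112 1.653 -0.551
v 2.711 0.692 -0.822
v 2.849 1.093 -1.021
v 2.809 1.433 -1.342
v 2.599 1.634 -1.71
v 2.267 1.65 -2.041
v 1.889 1.478 -2.259
v 1.553 1.156 -2.315
v 1.334 0.758 -2.195
v 1.284 0.377 -1.927
v 1.413 0.098 -1.573
v 1.692 -0.014 -1.213
v 2.057 0.067 -0.93
v 3.015 -0.506 -1.9
v 3.898 -0.818 -2.063
v 3.345 -0.574 0.02
v 3.942 -0.365 -2.054
v 3.774 0.055 -2.01
v 3.433 0.347 -1.941
v 2.995 0.444 -1.863
v 2.562 0.323 -1.793
v 2.233 0.012 -1.748
v 2.084 -0.417 -1.737
v 2.147 -0.866 -1.764
v 2.409 -1.233 -1.823
v 2.811 -1.433 -1.899
v 3.259 -1.421 -1.975
v 3.651 -1.199 -2.034
f 2 1 4
f 2 4 3
f 4 1 5
f 4 5 3
f 5 1 6
f 5 6 3
f 6 1 7
f 6 7 3
f 7 1 8
f 7 8 3
f 8 1 9
f 8 9 3
f 9 1 10
f 9 10 3
f 10 1 11
f 10 11 3
f 11 1 2
f 11 2 3
f 12 49 28
f 49 23 52
f 28 52 17
f 49 52 28
f 12 28 24
f 28 17 29
f 24 29 13
f 28 29 24
f 12 24 33
f 24 13 34
f 33 34 19
f 24 34 33
f 12 33 45
f 33 19 48
f 45 48 22
f 33 48 45
f 12 45 49
f 45 22 53
f 49 53 23
f 45 53 49
f 13 29 40
f 29 17 43
f 40 43 21
f 29 43 40
f 17 52 30
f 52 23 51
f 30 51 16
f 52 51 30
f 23 53 50
f 53 22 46
f 50 46 14
f 53 46 50
f 22 48 47
f 48 19 35
f 47 35 18
f 48 35 47
f 19 34 39
f 34 13 36
f 39 36 20
f 34 36 39
f 15 41 27
f 41 21 42
f 27 42 16
f 41 42 27
f 15 27 25
f 27 16 26
f 25 26 14
f 27 26 25
f 15 25 32
f 25 14 31
f 32 31 18
f 25 31 32
f 15 32 37
f 32 18 38
f 37 38 20
f 32 38 37
f 15 37 41
f 37 20 44
f 41 44 21
f 37 44 41
f 16 42 30
f 42 21 43
f 30 43 17
f 42 43 30
f 14 26 50
f 26 16 51
f 50 51 23
f 26 51 50
f 18 31 47
f 31 14 46
f 47 46 22
f 31 46 47
f 20 38 39
f 38 18 35
f 39 35 19
f 38 35 39
f 21 44 40
f 44 20 36
f 40 36 13
f 44 36 40
f 55 54 57
f 55 57 56
f 57 54 58
f 57 58 56
f 58 54 59
f 58 59 56
f 59 54 60
f 59 60 56
f 60 54 61
f 60 61 56
f 61 54 62
f 61 62 56
f 62 54 63
f 62 63 56
f 63 54 64
f 63 64 56
f 64 54 65
f 64 65 56
f 65 54 66
f 65 66 56
f 66 54 67
f 66 67 56
f 67 54 68
f 67 68 56
f 68 54 55
f 68 55 56
f 70 69 72
f 70 72 71
f 72 69 73
f 72 73 71
f 73 69 74
f 73 74 71
f 74 69 75
f 74 75 71
f 75 69 76
f 75 76 71
f 76 69 77
f 76 77 71
f 77 69 78
f 77 78 71
f 78 69 79
f 78 79 71
f 79 69 80
f 79 80 71
f 80 69 81
f 80 81 71
f 81 69 82
f 81 82 71
f 82 69 83
f 82 83 71
f 83 69 70
f 83 70 71



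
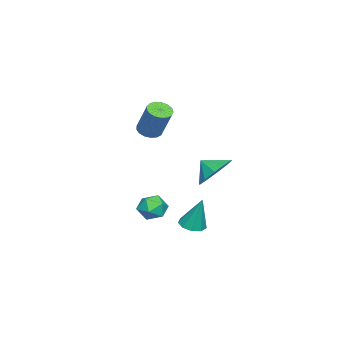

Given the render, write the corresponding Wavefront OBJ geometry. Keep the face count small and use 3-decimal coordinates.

v -3.049 -1.613 2.294
v -2.517 -1.333 1.954
v -1.88 -0.508 3.625
v -2.411 -0.787 3.966
v -2.755 -1.105 1.931
v -2.117 -0.279 3.603
v -3.059 -0.992 1.992
v -2.422 -0.167 3.664
v -3.361 -1.022 2.122
v -2.724 -0.197 3.794
v -3.592 -1.187 2.291
v -2.955 -0.362 3.963
v -3.698 -1.45 2.461
v -3.061 -0.625 4.133
v -3.655 -1.749 2.593
v -3.018 -0.924 4.265
v -3.474 -2.018 2.656
v -2.836 -1.193 4.328
v -3.195 -2.194 2.637
v -2.557 -1.368 4.308
v -2.882 -2.236 2.539
v -2.245 -1.411 4.21
v -2.608 -2.136 2.384
v -1.97 -1.311 4.056
v -2.435 -1.916 2.21
v -1.797 -1.09 3.881
v -2.402 -1.626 2.054
v -1.765 -0.801 3.726
v 2.062 3.753 1.912
v 2.56 4.374 2.671
v 2.018 2.987 2.568
v 1.889 4.465 2.732
v 1.284 4.285 2.48
v 0.977 3.901 2.011
v 1.084 3.461 1.504
v 1.565 3.132 1.153
v 2.235 3.041 1.092
v 2.84 3.222 1.344
v 3.148 3.606 1.813
v 3.041 4.046 2.32
v 3.72 3.225 -0.878
v 4.364 3.423 -1.025
v 3.94 3.795 0.858
v 4.063 3.779 -1.104
v 3.602 3.875 -1.076
v 3.196 3.667 -0.956
v 3.035 3.252 -0.8
v 3.194 2.824 -0.679
v 3.599 2.584 -0.652
v 4.061 2.644 -0.73
v 4.363 2.975 -0.877
v 0.761 0.243 -1.095
v 1.18 0.551 -1.756
v 1.92 0.189 -0.384
v 2.339 0.497 -1.045
v 1.8 0.986 -0.625
v 1.083 1.019 -1.063
v 2.017 -0.279 -1.077
v 1.3 -0.246 -1.515
v 1.956 0.228 -1.744
v 1.822 1.01 -1.465
v 1.278 -0.27 -0.675
v 1.144 0.512 -0.396
f 2 1 5
f 2 5 3
f 3 5 6
f 3 6 4
f 5 1 7
f 5 7 6
f 6 7 8
f 6 8 4
f 7 1 9
f 7 9 8
f 8 9 10
f 8 10 4
f 9 1 11
f 9 11 10
f 10 11 12
f 10 12 4
f 11 1 13
f 11 13 12
f 12 13 14
f 12 14 4
f 13 1 15
f 13 15 14
f 14 15 16
f 14 16 4
f 15 1 17
f 15 17 16
f 16 17 18
f 16 18 4
f 17 1 19
f 17 19 18
f 18 19 20
f 18 20 4
f 19 1 21
f 19 21 20
f 20 21 22
f 20 22 4
f 21 1 23
f 21 23 22
f 22 23 24
f 22 24 4
f 23 1 25
f 23 25 24
f 24 25 26
f 24 26 4
f 25 1 27
f 25 27 26
f 26 27 28
f 26 28 4
f 27 1 2
f 27 2 28
f 28 2 3
f 28 3 4
f 30 29 32
f 30 32 31
f 32 29 33
f 32 33 31
f 33 29 34
f 33 34 31
f 34 29 35
f 34 35 31
f 35 29 36
f 35 36 31
f 36 29 37
f 36 37 31
f 37 29 38
f 37 38 31
f 38 29 39
f 38 39 31
f 39 29 40
f 39 40 31
f 40 29 30
f 40 30 31
f 42 41 44
f 42 44 43
f 44 41 45
f 44 45 43
f 45 41 46
f 45 46 43
f 46 41 47
f 46 47 43
f 47 41 48
f 47 48 43
f 48 41 49
f 48 49 43
f 49 41 50
f 49 50 43
f 50 41 51
f 50 51 43
f 51 41 42
f 51 42 43
f 52 63 57
f 52 57 53
f 52 53 59
f 52 59 62
f 52 62 63
f 53 57 61
f 57 63 56
f 63 62 54
f 62 59 58
f 59 53 60
f 55 61 56
f 55 56 54
f 55 54 58
f 55 58 60
f 55 60 61
f 56 61 57
f 54 56 63
f 58 54 62
f 60 58 59
f 61 60 53



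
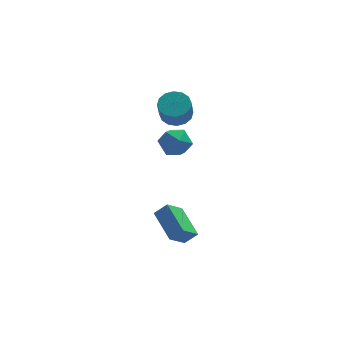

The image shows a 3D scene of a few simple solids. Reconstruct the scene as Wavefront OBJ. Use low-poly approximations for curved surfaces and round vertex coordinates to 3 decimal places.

v 2.067 -1.295 -4.851
v 1.145 -1.83 -3.928
v 1.687 0.544 -4.165
v 0.765 0.01 -3.242
v 2.755 -1.39 -4.218
v 1.833 -1.924 -3.295
v 2.375 0.45 -3.532
v 1.453 -0.085 -2.609
v 2.721 3.094 2.06
v 3.581 2.88 2.135
v 3.32 2.252 3.336
v 2.459 2.466 3.26
v 3.542 3.29 2.341
v 3.28 2.662 3.542
v 3.283 3.648 2.472
v 3.021 3.02 3.672
v 2.873 3.857 2.492
v 2.611 3.229 3.692
v 2.422 3.862 2.396
v 2.161 3.234 3.597
v 2.052 3.661 2.21
v 1.79 3.033 3.411
v 1.86 3.308 1.984
v 1.599 2.68 3.185
v 1.9 2.898 1.778
v 1.638 2.27 2.979
v 2.159 2.54 1.648
v 1.897 1.912 2.848
v 2.569 2.331 1.628
v 2.307 1.703 2.828
v 3.019 2.326 1.723
v 2.758 1.698 2.924
v 3.39 2.527 1.909
v 3.128 1.899 3.11
v 1.152 -1.041 3.789
v 1.578 -0.306 3.349
v 1.642 -1.994 2.671
v 2.068 -1.259 2.231
v 2.41 -1.58 3.065
v 2.107 -0.991 3.756
v 1.113 -1.309 2.264
v 0.81 -0.72 2.955
v 1.554 -0.471 2.406
v 2.355 -0.639 2.901
v 0.865 -1.661 3.119
v 1.666 -1.829 3.614
f 2 4 1
f 5 2 1
f 1 4 3
f 3 5 1
f 2 8 4
f 6 2 5
f 6 8 2
f 4 8 3
f 7 5 3
f 3 8 7
f 7 6 5
f 8 6 7
f 10 9 13
f 10 13 11
f 11 13 14
f 11 14 12
f 13 9 15
f 13 15 14
f 14 15 16
f 14 16 12
f 15 9 17
f 15 17 16
f 16 17 18
f 16 18 12
f 17 9 19
f 17 19 18
f 18 19 20
f 18 20 12
f 19 9 21
f 19 21 20
f 20 21 22
f 20 22 12
f 21 9 23
f 21 23 22
f 22 23 24
f 22 24 12
f 23 9 25
f 23 25 24
f 24 25 26
f 24 26 12
f 25 9 27
f 25 27 26
f 26 27 28
f 26 28 12
f 27 9 29
f 27 29 28
f 28 29 30
f 28 30 12
f 29 9 31
f 29 31 30
f 30 31 32
f 30 32 12
f 31 9 33
f 31 33 32
f 32 33 34
f 32 34 12
f 33 9 10
f 33 10 34
f 34 10 11
f 34 11 12
f 35 46 40
f 35 40 36
f 35 36 42
f 35 42 45
f 35 45 46
f 36 40 44
f 40 46 39
f 46 45 37
f 45 42 41
f 42 36 43
f 38 44 39
f 38 39 37
f 38 37 41
f 38 41 43
f 38 43 44
f 39 44 40
f 37 39 46
f 41 37 45
f 43 41 42
f 44 43 36



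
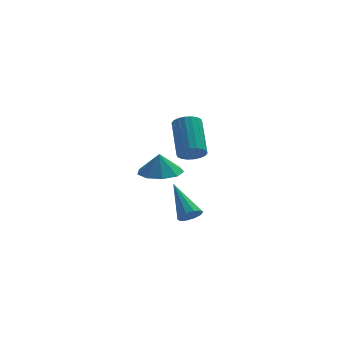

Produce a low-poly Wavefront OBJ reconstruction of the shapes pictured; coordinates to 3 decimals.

v -1.642 0.871 1.556
v -0.777 1.374 1.558
v -1.678 0.929 2.584
v -1.302 1.81 1.515
v -1.986 1.807 1.491
v -2.508 1.366 1.497
v -2.626 0.693 1.531
v -2.282 0.103 1.577
v -1.639 -0.128 1.613
v -0.998 0.109 1.622
v -0.657 0.702 1.601
v -0.883 -4.475 1.668
v -0.44 -4.189 1.551
v -1.437 -3.145 2.812
v -0.679 -4.103 1.334
v -0.995 -4.158 1.245
v -1.269 -4.335 1.318
v -1.395 -4.565 1.524
v -1.325 -4.761 1.785
v -1.087 -4.847 2.002
v -0.77 -4.792 2.09
v -0.496 -4.615 2.018
v -0.37 -4.385 1.812
v -0.384 0.075 2.942
v 0.194 0.273 2.721
v 0.123 1.802 3.896
v -0.456 1.605 4.118
v 0.008 0.403 2.541
v -0.063 1.932 3.716
v -0.255 0.467 2.44
v -0.327 1.997 3.616
v -0.544 0.455 2.439
v -0.615 1.984 3.615
v -0.801 0.367 2.538
v -0.873 1.896 3.713
v -0.976 0.221 2.717
v -1.048 1.75 3.892
v -1.034 0.047 2.94
v -1.105 1.576 4.115
v -0.963 -0.122 3.164
v -1.034 1.407 4.339
v -0.777 -0.252 3.344
v -0.848 1.277 4.519
v -0.513 -0.317 3.444
v -0.585 1.213 4.62
v -0.225 -0.304 3.445
v -0.296 1.225 4.621
v 0.033 -0.216 3.347
v -0.039 1.313 4.522
v 0.208 -0.07 3.168
v 0.136 1.459 4.343
v 0.265 0.104 2.945
v 0.194 1.633 4.12
f 2 1 4
f 2 4 3
f 4 1 5
f 4 5 3
f 5 1 6
f 5 6 3
f 6 1 7
f 6 7 3
f 7 1 8
f 7 8 3
f 8 1 9
f 8 9 3
f 9 1 10
f 9 10 3
f 10 1 11
f 10 11 3
f 11 1 2
f 11 2 3
f 13 12 15
f 13 15 14
f 15 12 16
f 15 16 14
f 16 12 17
f 16 17 14
f 17 12 18
f 17 18 14
f 18 12 19
f 18 19 14
f 19 12 20
f 19 20 14
f 20 12 21
f 20 21 14
f 21 12 22
f 21 22 14
f 22 12 23
f 22 23 14
f 23 12 13
f 23 13 14
f 25 24 28
f 25 28 26
f 26 28 29
f 26 29 27
f 28 24 30
f 28 30 29
f 29 30 31
f 29 31 27
f 30 24 32
f 30 32 31
f 31 32 33
f 31 33 27
f 32 24 34
f 32 34 33
f 33 34 35
f 33 35 27
f 34 24 36
f 34 36 35
f 35 36 37
f 35 37 27
f 36 24 38
f 36 38 37
f 37 38 39
f 37 39 27
f 38 24 40
f 38 40 39
f 39 40 41
f 39 41 27
f 40 24 42
f 40 42 41
f 41 42 43
f 41 43 27
f 42 24 44
f 42 44 43
f 43 44 45
f 43 45 27
f 44 24 46
f 44 46 45
f 45 46 47
f 45 47 27
f 46 24 48
f 46 48 47
f 47 48 49
f 47 49 27
f 48 24 50
f 48 50 49
f 49 50 51
f 49 51 27
f 50 24 52
f 50 52 51
f 51 52 53
f 51 53 27
f 52 24 25
f 52 25 53
f 53 25 26
f 53 26 27



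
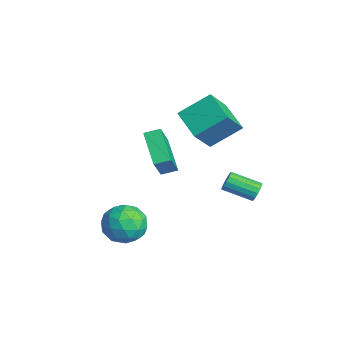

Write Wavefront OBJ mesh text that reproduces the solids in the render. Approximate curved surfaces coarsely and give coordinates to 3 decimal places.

v -2.096 -0.649 0.243
v -3.604 -0.648 1.332
v -1.938 0.104 0.462
v -3.446 0.105 1.551
v -0.994 -1.325 1.769
v -2.502 -1.324 2.858
v -0.836 -0.572 1.988
v -2.344 -0.571 3.077
v -2.361 -1.431 -2.432
v -1.33 -1.743 -2.073
v -2.61 -3.097 -3.167
v -1.579 -3.409 -2.808
v -2.411 -3.229 -2.056
v -2.257 -2.2 -1.602
v -1.683 -2.64 -3.638
v -1.529 -1.611 -3.184
v -0.911 -2.491 -2.819
v -1.36 -2.855 -1.842
v -2.58 -1.985 -3.398
v -3.029 -2.349 -2.421
v -1.824 -1.441 -2.188
v -2.116 -3.399 -3.052
v -2.605 -3.293 -2.61
v -1.999 -3.477 -2.399
v -2.369 -1.709 -1.911
v -1.762 -1.893 -1.701
v -2.398 -2.766 -1.691
v -2.178 -2.947 -3.539
v -1.571 -3.131 -3.329
v -1.941 -1.363 -2.841
v -1.335 -1.547 -2.63
v -1.542 -2.074 -3.549
v -0.971 -2.064 -2.416
v -1.118 -3.043 -2.847
v -1.179 -2.591 -3.335
v -1.088 -1.986 -3.068
v -1.235 -2.278 -1.841
v -1.382 -3.257 -2.273
v -1.871 -3.151 -1.831
v -1.78 -2.546 -1.564
v -0.989 -2.717 -2.279
v -2.558 -1.583 -2.967
v -2.705 -2.562 -3.399
v -2.16 -2.294 -3.676
v -2.069 -1.689 -3.409
v -2.822 -1.797 -2.393
v -2.969 -2.776 -2.824
v -2.852 -2.854 -2.172
v -2.761 -2.249 -1.905
v -2.951 -2.123 -2.961
v -1.46 3.723 -1.467
v -1.139 3.738 -1.033
v -1.859 2.491 -0.459
v -2.18 2.477 -0.893
v -1.359 3.896 -0.965
v -2.08 2.649 -0.392
v -1.607 4.008 -1.032
v -2.327 2.761 -0.458
v -1.814 4.044 -1.215
v -2.535 2.797 -0.642
v -1.927 3.994 -1.466
v -2.648 2.747 -0.893
v -1.915 3.871 -1.717
v -2.635 2.624 -1.144
v -1.781 3.709 -1.901
v -2.501 2.462 -1.327
v -1.56 3.551 -1.968
v -2.281 2.304 -1.395
v -1.313 3.439 -1.902
v -2.033 2.192 -1.328
v -1.105 3.403 -1.718
v -1.826 2.156 -1.145
v -0.992 3.453 -1.467
v -1.713 2.206 -0.894
v -1.005 3.576 -1.216
v -1.725 2.329 -0.643
v -4.74 1.757 1.486
v -4.031 0.753 2.828
v -4.587 3.271 2.538
v -3.878 2.267 3.881
v -3.162 2.033 0.859
v -2.453 1.029 2.202
v -3.009 3.547 1.912
v -2.3 2.543 3.254
f 2 4 1
f 5 2 1
f 1 4 3
f 3 5 1
f 2 8 4
f 6 2 5
f 6 8 2
f 4 8 3
f 7 5 3
f 3 8 7
f 7 6 5
f 8 6 7
f 9 46 25
f 46 20 49
f 25 49 14
f 46 49 25
f 9 25 21
f 25 14 26
f 21 26 10
f 25 26 21
f 9 21 30
f 21 10 31
f 30 31 16
f 21 31 30
f 9 30 42
f 30 16 45
f 42 45 19
f 30 45 42
f 9 42 46
f 42 19 50
f 46 50 20
f 42 50 46
f 10 26 37
f 26 14 40
f 37 40 18
f 26 40 37
f 14 49 27
f 49 20 48
f 27 48 13
f 49 48 27
f 20 50 47
f 50 19 43
f 47 43 11
f 50 43 47
f 19 45 44
f 45 16 32
f 44 32 15
f 45 32 44
f 16 31 36
f 31 10 33
f 36 33 17
f 31 33 36
f 12 38 24
f 38 18 39
f 24 39 13
f 38 39 24
f 12 24 22
f 24 13 23
f 22 23 11
f 24 23 22
f 12 22 29
f 22 11 28
f 29 28 15
f 22 28 29
f 12 29 34
f 29 15 35
f 34 35 17
f 29 35 34
f 12 34 38
f 34 17 41
f 38 41 18
f 34 41 38
f 13 39 27
f 39 18 40
f 27 40 14
f 39 40 27
f 11 23 47
f 23 13 48
f 47 48 20
f 23 48 47
f 15 28 44
f 28 11 43
f 44 43 19
f 28 43 44
f 17 35 36
f 35 15 32
f 36 32 16
f 35 32 36
f 18 41 37
f 41 17 33
f 37 33 10
f 41 33 37
f 52 51 55
f 52 55 53
f 53 55 56
f 53 56 54
f 55 51 57
f 55 57 56
f 56 57 58
f 56 58 54
f 57 51 59
f 57 59 58
f 58 59 60
f 58 60 54
f 59 51 61
f 59 61 60
f 60 61 62
f 60 62 54
f 61 51 63
f 61 63 62
f 62 63 64
f 62 64 54
f 63 51 65
f 63 65 64
f 64 65 66
f 64 66 54
f 65 51 67
f 65 67 66
f 66 67 68
f 66 68 54
f 67 51 69
f 67 69 68
f 68 69 70
f 68 70 54
f 69 51 71
f 69 71 70
f 70 71 72
f 70 72 54
f 71 51 73
f 71 73 72
f 72 73 74
f 72 74 54
f 73 51 75
f 73 75 74
f 74 75 76
f 74 76 54
f 75 51 52
f 75 52 76
f 76 52 53
f 76 53 54
f 78 80 77
f 81 78 77
f 77 80 79
f 79 81 77
f 78 84 80
f 82 78 81
f 82 84 78
f 80 84 79
f 83 81 79
f 79 84 83
f 83 82 81
f 84 82 83



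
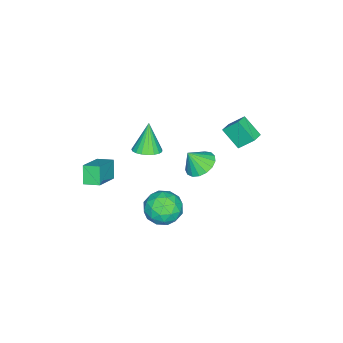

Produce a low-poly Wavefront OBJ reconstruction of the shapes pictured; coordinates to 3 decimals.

v -3.678 0.588 -4.025
v -2.669 0.544 -4.406
v -3.242 -0.068 -2.795
v -2.688 0.997 -4.158
v -2.934 1.357 -3.879
v -3.35 1.54 -3.633
v -3.842 1.505 -3.478
v -4.296 1.26 -3.447
v -4.609 0.861 -3.549
v -4.708 0.399 -3.76
v -4.572 -0.019 -4.031
v -4.231 -0.298 -4.301
v -3.763 -0.374 -4.508
v -3.276 -0.23 -4.604
v -2.881 0.101 -4.567
v -2.436 2.95 1.982
v -2.615 3.867 2.956
v -2.176 4.1 0.946
v -2.355 5.018 1.92
v -1.605 2.922 2.16
v -1.784 3.84 3.134
v -1.345 4.073 1.124
v -1.524 4.99 2.098
v -2.506 -2.434 -2.889
v -1.674 -2.748 -2.585
v -3.294 -2.686 -0.991
v -1.644 -2.364 -2.521
v -1.763 -1.991 -2.521
v -2.01 -1.696 -2.585
v -2.343 -1.527 -2.701
v -2.705 -1.516 -2.849
v -3.032 -1.663 -3.005
v -3.268 -1.944 -3.14
v -3.372 -2.309 -3.232
v -3.327 -2.696 -3.264
v -3.14 -3.038 -3.232
v -2.843 -3.275 -3.14
v -2.488 -3.367 -3.005
v -2.136 -3.297 -2.85
v -1.848 -3.078 -2.701
v 2.96 2.372 -0.338
v 4.02 2.951 -0.504
v 3.76 0.709 -1.036
v 4.82 1.288 -1.202
v 4.416 1.067 -0.072
v 3.921 2.095 0.359
v 3.859 1.565 -1.899
v 3.364 2.593 -1.468
v 4.576 2.453 -1.468
v 4.92 2.145 -0.339
v 2.86 1.515 -1.201
v 3.204 1.207 -0.072
v 3.42 2.808 -0.36
v 4.36 0.852 -1.18
v 4.122 0.722 -0.516
v 4.746 1.063 -0.614
v 3.362 2.304 0.147
v 3.985 2.645 0.05
v 4.217 1.537 0.304
v 3.795 1.015 -1.59
v 4.418 1.356 -1.687
v 3.034 2.597 -0.926
v 3.658 2.938 -1.024
v 3.563 2.123 -1.844
v 4.37 2.855 -1.024
v 4.84 1.877 -1.434
v 4.275 2.04 -1.844
v 3.984 2.645 -1.59
v 4.572 2.674 -0.36
v 5.042 1.696 -0.771
v 4.805 1.566 -0.107
v 4.514 2.171 0.147
v 4.899 2.381 -0.927
v 2.738 1.964 -0.769
v 3.208 0.986 -1.18
v 3.266 1.489 -1.687
v 2.975 2.094 -1.433
v 2.94 1.783 -0.106
v 3.41 0.805 -0.516
v 3.796 1.015 0.05
v 3.505 1.62 0.304
v 2.881 1.279 -0.613
v 2.466 -3.116 0.38
v 4.285 -3.034 1.425
v 2.307 -2.118 0.578
v 4.127 -2.036 1.623
v 3.073 -2.804 -0.703
v 4.893 -2.722 0.342
v 2.915 -1.806 -0.505
v 4.734 -1.724 0.54
f 2 1 4
f 2 4 3
f 4 1 5
f 4 5 3
f 5 1 6
f 5 6 3
f 6 1 7
f 6 7 3
f 7 1 8
f 7 8 3
f 8 1 9
f 8 9 3
f 9 1 10
f 9 10 3
f 10 1 11
f 10 11 3
f 11 1 12
f 11 12 3
f 12 1 13
f 12 13 3
f 13 1 14
f 13 14 3
f 14 1 15
f 14 15 3
f 15 1 2
f 15 2 3
f 17 19 16
f 20 17 16
f 16 19 18
f 18 20 16
f 17 23 19
f 21 17 20
f 21 23 17
f 19 23 18
f 22 20 18
f 18 23 22
f 22 21 20
f 23 21 22
f 25 24 27
f 25 27 26
f 27 24 28
f 27 28 26
f 28 24 29
f 28 29 26
f 29 24 30
f 29 30 26
f 30 24 31
f 30 31 26
f 31 24 32
f 31 32 26
f 32 24 33
f 32 33 26
f 33 24 34
f 33 34 26
f 34 24 35
f 34 35 26
f 35 24 36
f 35 36 26
f 36 24 37
f 36 37 26
f 37 24 38
f 37 38 26
f 38 24 39
f 38 39 26
f 39 24 40
f 39 40 26
f 40 24 25
f 40 25 26
f 41 78 57
f 78 52 81
f 57 81 46
f 78 81 57
f 41 57 53
f 57 46 58
f 53 58 42
f 57 58 53
f 41 53 62
f 53 42 63
f 62 63 48
f 53 63 62
f 41 62 74
f 62 48 77
f 74 77 51
f 62 77 74
f 41 74 78
f 74 51 82
f 78 82 52
f 74 82 78
f 42 58 69
f 58 46 72
f 69 72 50
f 58 72 69
f 46 81 59
f 81 52 80
f 59 80 45
f 81 80 59
f 52 82 79
f 82 51 75
f 79 75 43
f 82 75 79
f 51 77 76
f 77 48 64
f 76 64 47
f 77 64 76
f 48 63 68
f 63 42 65
f 68 65 49
f 63 65 68
f 44 70 56
f 70 50 71
f 56 71 45
f 70 71 56
f 44 56 54
f 56 45 55
f 54 55 43
f 56 55 54
f 44 54 61
f 54 43 60
f 61 60 47
f 54 60 61
f 44 61 66
f 61 47 67
f 66 67 49
f 61 67 66
f 44 66 70
f 66 49 73
f 70 73 50
f 66 73 70
f 45 71 59
f 71 50 72
f 59 72 46
f 71 72 59
f 43 55 79
f 55 45 80
f 79 80 52
f 55 80 79
f 47 60 76
f 60 43 75
f 76 75 51
f 60 75 76
f 49 67 68
f 67 47 64
f 68 64 48
f 67 64 68
f 50 73 69
f 73 49 65
f 69 65 42
f 73 65 69
f 84 86 83
f 87 84 83
f 83 86 85
f 85 87 83
f 84 90 86
f 88 84 87
f 88 90 84
f 86 90 85
f 89 87 85
f 85 90 89
f 89 88 87
f 90 88 89



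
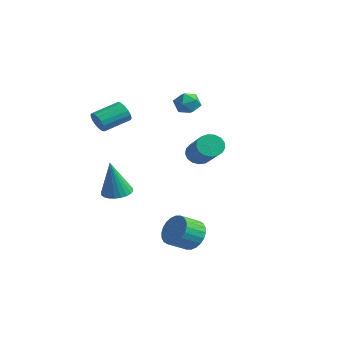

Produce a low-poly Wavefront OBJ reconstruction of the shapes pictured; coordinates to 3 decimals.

v -2.457 0.821 2.936
v -1.879 0.448 2.786
v -3.041 0.232 2.154
v -2.463 -0.141 2.004
v -2.784 -0.225 2.625
v -2.424 0.139 3.108
v -2.496 0.541 1.832
v -2.136 0.905 2.315
v -1.903 0.275 2.103
v -2.081 -0.199 2.594
v -2.839 0.879 2.346
v -3.017 0.405 2.837
v -3.73 -3.654 1.679
v -3.369 -3.863 2.111
v -3.209 -2.555 2.612
v -3.57 -2.346 2.181
v -3.19 -3.803 1.895
v -3.03 -2.495 2.396
v -3.135 -3.708 1.629
v -2.974 -2.4 2.131
v -3.216 -3.601 1.375
v -3.055 -2.292 1.877
v -3.414 -3.506 1.191
v -3.254 -2.198 1.693
v -3.685 -3.445 1.119
v -3.525 -2.137 1.62
v -3.967 -3.432 1.175
v -3.807 -2.124 1.676
v -4.194 -3.47 1.346
v -4.034 -2.162 1.848
v -4.315 -3.55 1.594
v -4.155 -2.242 2.096
v -4.302 -3.654 1.862
v -4.142 -2.346 2.363
v -4.158 -3.758 2.087
v -3.998 -2.45 2.589
v -3.916 -3.838 2.219
v -3.756 -2.53 2.721
v -3.631 -3.876 2.228
v -3.471 -2.568 2.729
v -0.769 -0.195 -0.067
v -0.394 0.168 -0.454
v 1.364 -0.481 0.639
v 0.989 -0.845 1.027
v -0.469 0.36 -0.22
v 1.29 -0.289 0.873
v -0.612 0.425 0.048
v 1.147 -0.225 1.141
v -0.791 0.347 0.291
v 0.968 -0.302 1.384
v -0.965 0.146 0.451
v 0.793 -0.504 1.544
v -1.094 -0.134 0.493
v 0.664 -0.783 1.586
v -1.149 -0.428 0.407
v 0.609 -1.077 1.5
v -1.117 -0.669 0.212
v 0.641 -1.318 1.305
v -1.005 -0.801 -0.046
v 0.753 -1.45 1.047
v -0.839 -0.794 -0.31
v 0.919 -1.443 0.784
v -0.657 -0.65 -0.517
v 1.101 -1.3 0.576
v -0.501 -0.402 -0.621
v 1.258 -1.052 0.472
v -0.406 -0.107 -0.598
v 1.352 -0.756 0.495
v 2.201 -2.649 -3.591
v 2.718 -2.369 -3.005
v 2.636 -3.311 -2.483
v 2.119 -3.591 -3.069
v 2.432 -2.278 -2.885
v 2.349 -3.22 -2.363
v 2.11 -2.243 -2.873
v 2.027 -3.185 -2.351
v 1.802 -2.27 -2.97
v 1.719 -3.211 -2.448
v 1.555 -2.354 -3.162
v 1.472 -3.296 -2.64
v 1.406 -2.484 -3.419
v 1.324 -3.426 -2.897
v 1.379 -2.638 -3.702
v 1.296 -3.58 -3.18
v 1.476 -2.795 -3.968
v 1.394 -3.736 -3.446
v 1.684 -2.929 -4.177
v 1.602 -3.871 -3.655
v 1.971 -3.02 -4.297
v 1.888 -3.962 -3.775
v 2.293 -3.055 -4.309
v 2.21 -3.997 -3.787
v 2.601 -3.029 -4.212
v 2.518 -3.97 -3.69
v 2.848 -2.944 -4.02
v 2.765 -3.886 -3.498
v 2.996 -2.814 -3.763
v 2.914 -3.756 -3.241
v 3.024 -2.66 -3.48
v 2.941 -3.602 -2.958
v 2.926 -2.504 -3.214
v 2.844 -3.445 -2.692
v -3.095 -3.071 -2.546
v -2.556 -3.554 -2.697
v -2.965 -3.529 -0.614
v -2.404 -3.313 -2.65
v -2.358 -3.035 -2.588
v -2.423 -2.763 -2.518
v -2.591 -2.537 -2.454
v -2.836 -2.393 -2.403
v -3.12 -2.351 -2.374
v -3.401 -2.42 -2.371
v -3.635 -2.587 -2.395
v -3.787 -2.828 -2.442
v -3.833 -3.106 -2.504
v -3.768 -3.379 -2.573
v -3.6 -3.604 -2.638
v -3.355 -3.749 -2.689
v -3.071 -3.79 -2.718
v -2.79 -3.722 -2.721
f 1 12 6
f 1 6 2
f 1 2 8
f 1 8 11
f 1 11 12
f 2 6 10
f 6 12 5
f 12 11 3
f 11 8 7
f 8 2 9
f 4 10 5
f 4 5 3
f 4 3 7
f 4 7 9
f 4 9 10
f 5 10 6
f 3 5 12
f 7 3 11
f 9 7 8
f 10 9 2
f 14 13 17
f 14 17 15
f 15 17 18
f 15 18 16
f 17 13 19
f 17 19 18
f 18 19 20
f 18 20 16
f 19 13 21
f 19 21 20
f 20 21 22
f 20 22 16
f 21 13 23
f 21 23 22
f 22 23 24
f 22 24 16
f 23 13 25
f 23 25 24
f 24 25 26
f 24 26 16
f 25 13 27
f 25 27 26
f 26 27 28
f 26 28 16
f 27 13 29
f 27 29 28
f 28 29 30
f 28 30 16
f 29 13 31
f 29 31 30
f 30 31 32
f 30 32 16
f 31 13 33
f 31 33 32
f 32 33 34
f 32 34 16
f 33 13 35
f 33 35 34
f 34 35 36
f 34 36 16
f 35 13 37
f 35 37 36
f 36 37 38
f 36 38 16
f 37 13 39
f 37 39 38
f 38 39 40
f 38 40 16
f 39 13 14
f 39 14 40
f 40 14 15
f 40 15 16
f 42 41 45
f 42 45 43
f 43 45 46
f 43 46 44
f 45 41 47
f 45 47 46
f 46 47 48
f 46 48 44
f 47 41 49
f 47 49 48
f 48 49 50
f 48 50 44
f 49 41 51
f 49 51 50
f 50 51 52
f 50 52 44
f 51 41 53
f 51 53 52
f 52 53 54
f 52 54 44
f 53 41 55
f 53 55 54
f 54 55 56
f 54 56 44
f 55 41 57
f 55 57 56
f 56 57 58
f 56 58 44
f 57 41 59
f 57 59 58
f 58 59 60
f 58 60 44
f 59 41 61
f 59 61 60
f 60 61 62
f 60 62 44
f 61 41 63
f 61 63 62
f 62 63 64
f 62 64 44
f 63 41 65
f 63 65 64
f 64 65 66
f 64 66 44
f 65 41 67
f 65 67 66
f 66 67 68
f 66 68 44
f 67 41 42
f 67 42 68
f 68 42 43
f 68 43 44
f 70 69 73
f 70 73 71
f 71 73 74
f 71 74 72
f 73 69 75
f 73 75 74
f 74 75 76
f 74 76 72
f 75 69 77
f 75 77 76
f 76 77 78
f 76 78 72
f 77 69 79
f 77 79 78
f 78 79 80
f 78 80 72
f 79 69 81
f 79 81 80
f 80 81 82
f 80 82 72
f 81 69 83
f 81 83 82
f 82 83 84
f 82 84 72
f 83 69 85
f 83 85 84
f 84 85 86
f 84 86 72
f 85 69 87
f 85 87 86
f 86 87 88
f 86 88 72
f 87 69 89
f 87 89 88
f 88 89 90
f 88 90 72
f 89 69 91
f 89 91 90
f 90 91 92
f 90 92 72
f 91 69 93
f 91 93 92
f 92 93 94
f 92 94 72
f 93 69 95
f 93 95 94
f 94 95 96
f 94 96 72
f 95 69 97
f 95 97 96
f 96 97 98
f 96 98 72
f 97 69 99
f 97 99 98
f 98 99 100
f 98 100 72
f 99 69 101
f 99 101 100
f 100 101 102
f 100 102 72
f 101 69 70
f 101 70 102
f 102 70 71
f 102 71 72
f 104 103 106
f 104 106 105
f 106 103 107
f 106 107 105
f 107 103 108
f 107 108 105
f 108 103 109
f 108 109 105
f 109 103 110
f 109 110 105
f 110 103 111
f 110 111 105
f 111 103 112
f 111 112 105
f 112 103 113
f 112 113 105
f 113 103 114
f 113 114 105
f 114 103 115
f 114 115 105
f 115 103 116
f 115 116 105
f 116 103 117
f 116 117 105
f 117 103 118
f 117 118 105
f 118 103 119
f 118 119 105
f 119 103 120
f 119 120 105
f 120 103 104
f 120 104 105

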